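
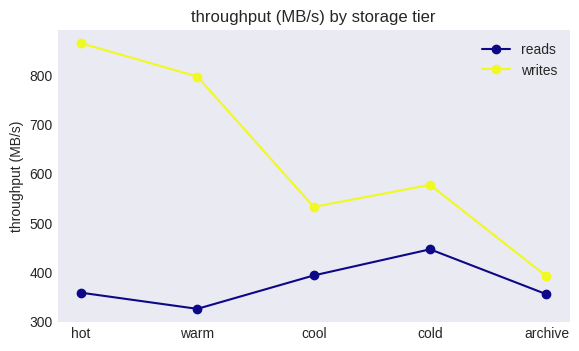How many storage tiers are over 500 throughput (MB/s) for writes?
4

Above 500: hot, warm, cool, cold.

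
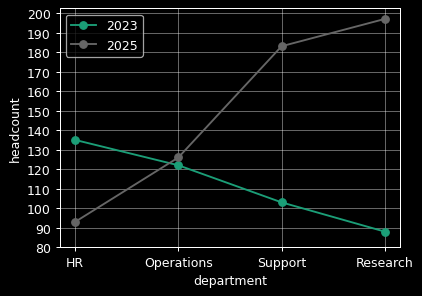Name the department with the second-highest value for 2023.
Operations

Top 3 for 2023: HR ≈ 140, Operations ≈ 120, Support ≈ 100.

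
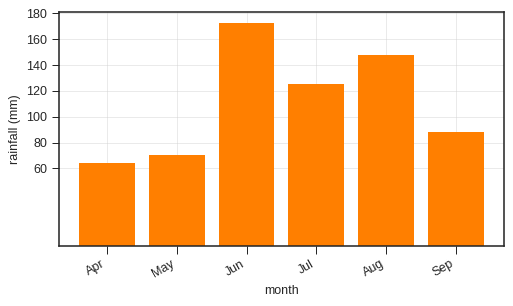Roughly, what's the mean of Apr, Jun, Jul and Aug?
≈ 125

(60 + 180 + 120 + 140) / 4 ≈ 125.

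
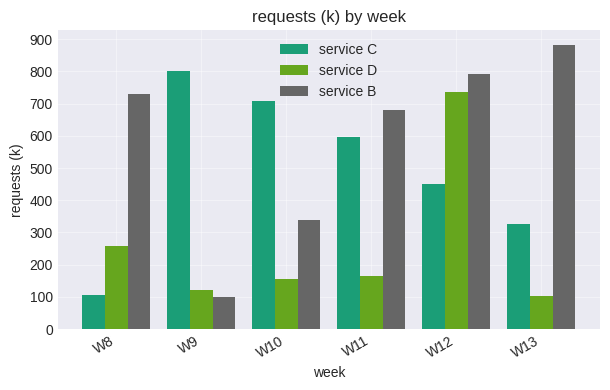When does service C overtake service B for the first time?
W8: service C ≈ 100 vs service B ≈ 700 (not yet); W9: service C ≈ 800 vs service B ≈ 100 (first crossover).

W9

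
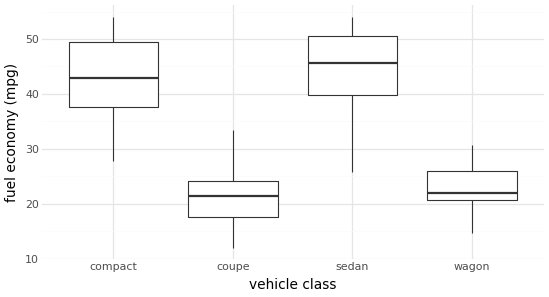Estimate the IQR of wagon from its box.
Q3 ≈ 26, Q1 ≈ 20; IQR ≈ 6.

≈ 6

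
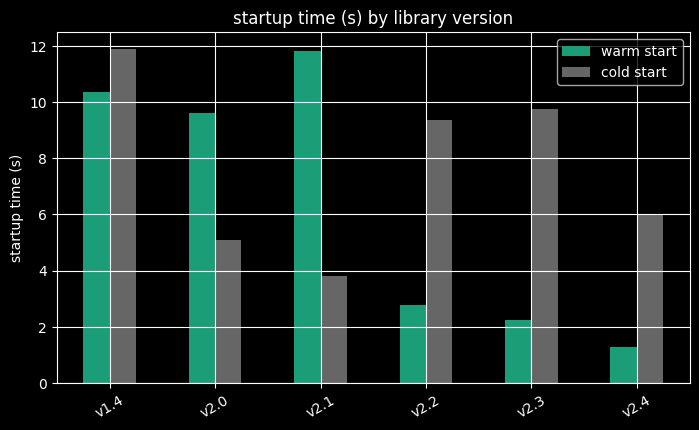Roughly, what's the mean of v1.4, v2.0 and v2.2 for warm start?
≈ 8

(10 + 10 + 3) / 3 ≈ 8.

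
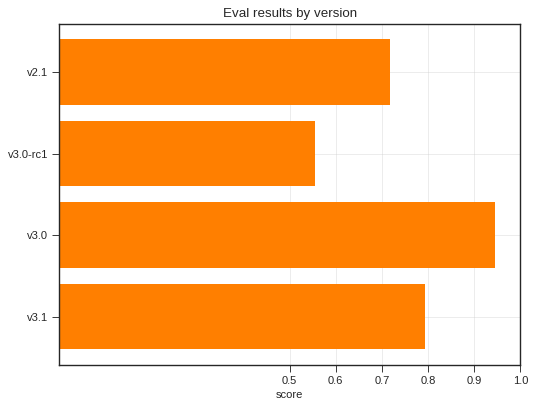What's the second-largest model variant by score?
Top 3: v3.0 ≈ 0.9, v3.1 ≈ 0.8, v2.1 ≈ 0.7.

v3.1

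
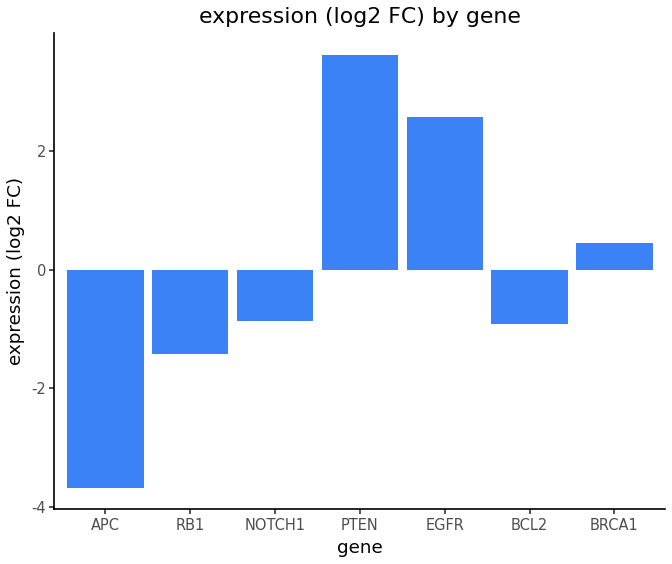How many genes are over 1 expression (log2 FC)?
2

Above 1: PTEN, EGFR.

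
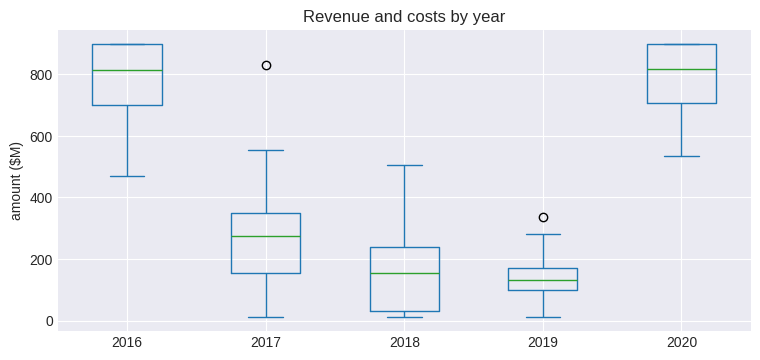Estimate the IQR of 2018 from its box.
Q3 ≈ 200, Q1 ≈ 0; IQR ≈ 200.

≈ 200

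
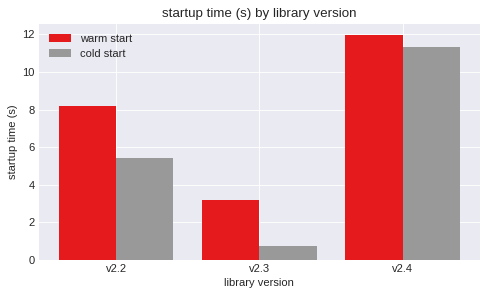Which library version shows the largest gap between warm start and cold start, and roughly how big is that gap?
v2.2, ≈ 3 s

v2.2: warm start ≈ 8, cold start ≈ 5 → gap ≈ 3. Next-largest (v2.3) is only ≈ 2.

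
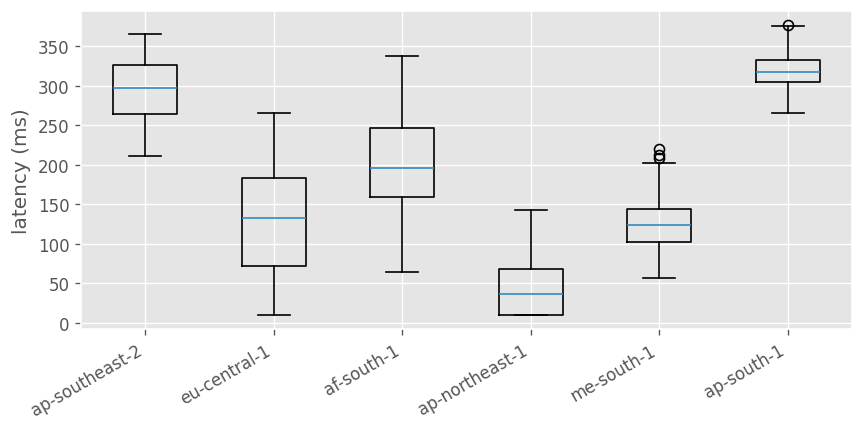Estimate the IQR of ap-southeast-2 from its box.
Q3 ≈ 325, Q1 ≈ 275; IQR ≈ 50.

≈ 50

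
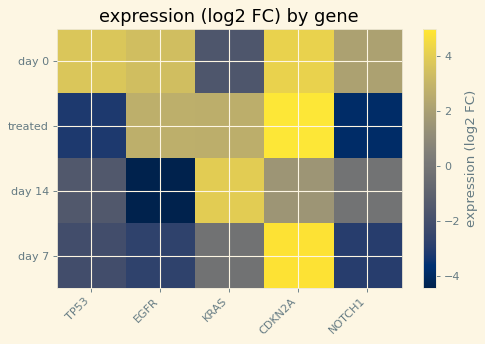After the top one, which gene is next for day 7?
KRAS

Top 3 for day 7: CDKN2A ≈ 5, KRAS ≈ 0, TP53 ≈ -2.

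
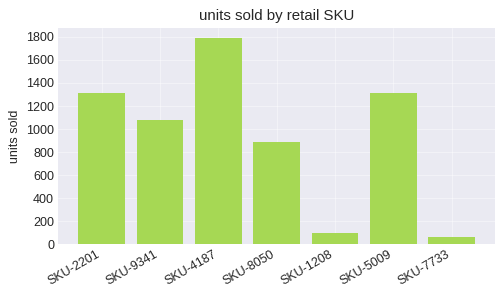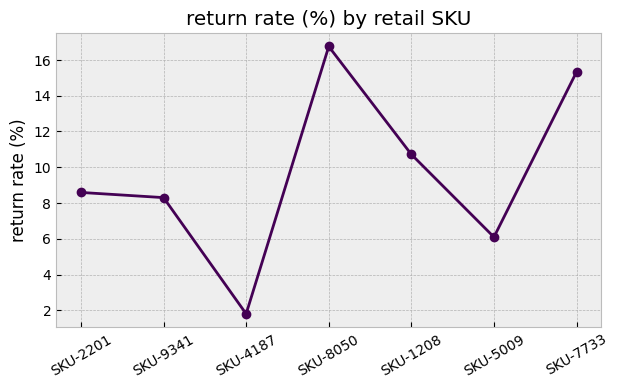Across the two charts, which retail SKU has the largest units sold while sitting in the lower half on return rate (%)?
Chart 2 median return rate (%) ≈ 8; below-median retail SKUs: SKU-9341, SKU-4187, SKU-5009. Among those, SKU-4187 has the highest units sold (≈ 1800).

SKU-4187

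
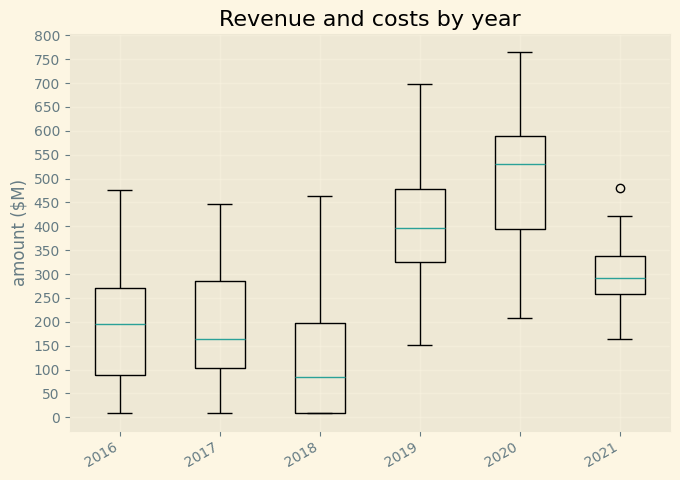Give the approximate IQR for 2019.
Q3 ≈ 500, Q1 ≈ 350; IQR ≈ 150.

≈ 150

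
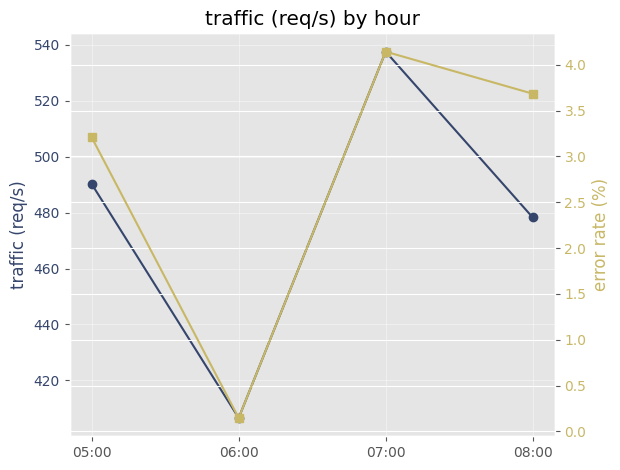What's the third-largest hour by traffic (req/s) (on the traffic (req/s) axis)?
08:00

Top 4 (on the traffic (req/s) axis): 07:00 ≈ 540, 05:00 ≈ 500, 08:00 ≈ 480, 06:00 ≈ 400.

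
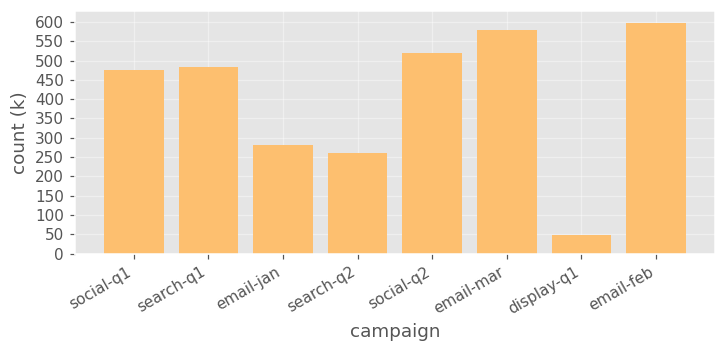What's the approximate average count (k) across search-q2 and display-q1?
≈ 150

(250 + 50) / 2 ≈ 150.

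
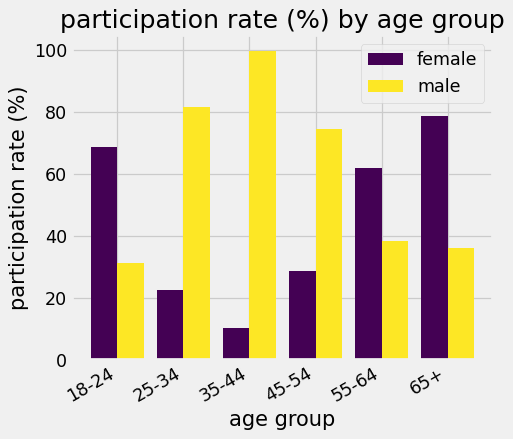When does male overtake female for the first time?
18-24: male ≈ 30 vs female ≈ 70 (not yet); 25-34: male ≈ 80 vs female ≈ 20 (first crossover).

25-34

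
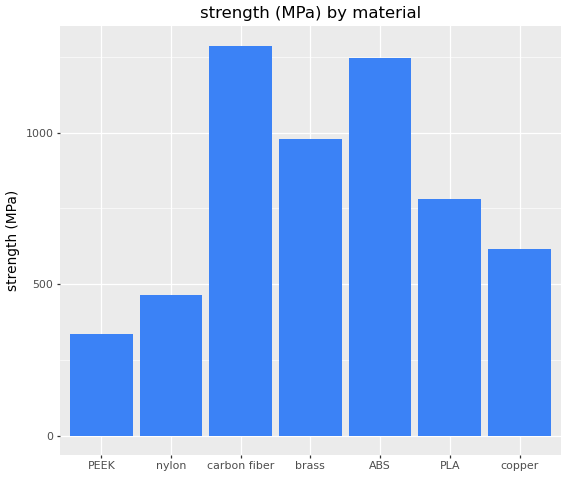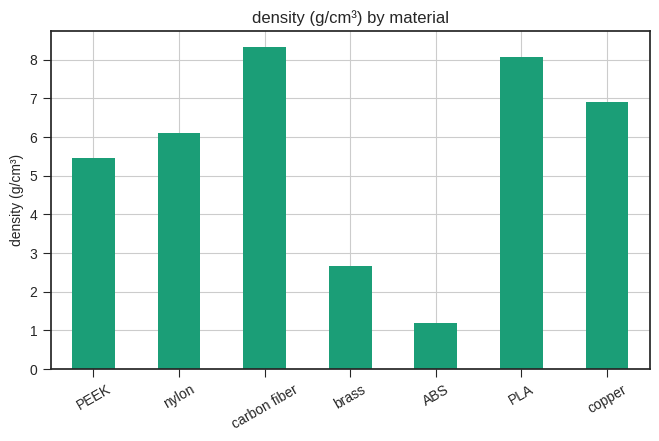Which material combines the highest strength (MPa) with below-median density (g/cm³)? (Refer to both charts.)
Chart 2 median density (g/cm³) ≈ 6; below-median materials: PEEK, brass, ABS. Among those, ABS has the highest strength (MPa) (≈ 1200).

ABS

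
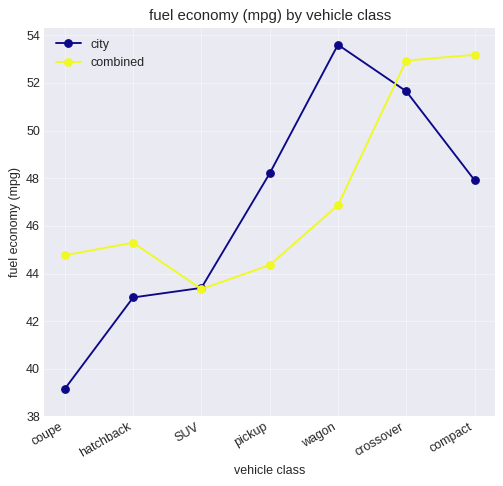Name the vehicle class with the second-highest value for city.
Top 3 for city: wagon ≈ 54, crossover ≈ 52, pickup ≈ 48.

crossover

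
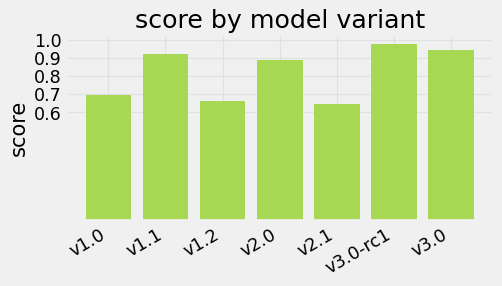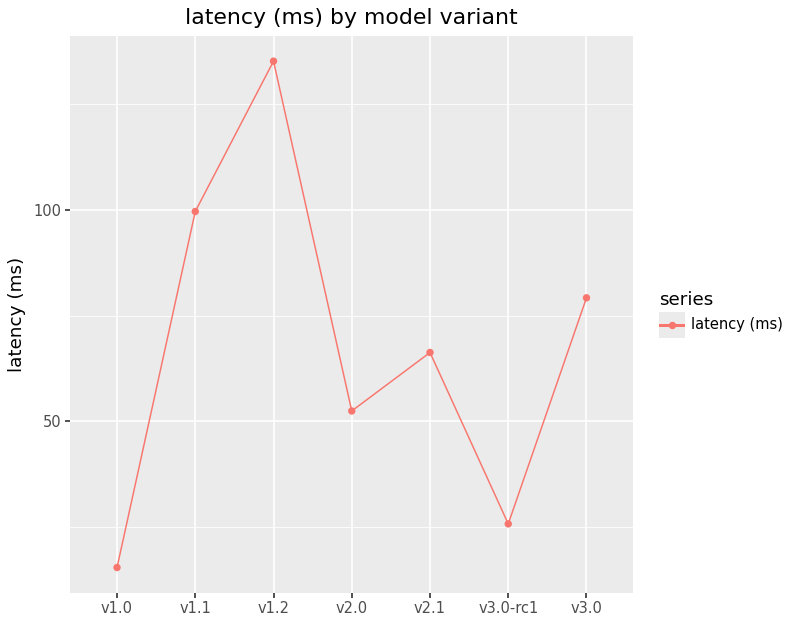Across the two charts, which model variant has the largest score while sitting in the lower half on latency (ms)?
v3.0-rc1

Chart 2 median latency (ms) ≈ 60; below-median model variants: v1.0, v2.0, v3.0-rc1. Among those, v3.0-rc1 has the highest score (≈ 1).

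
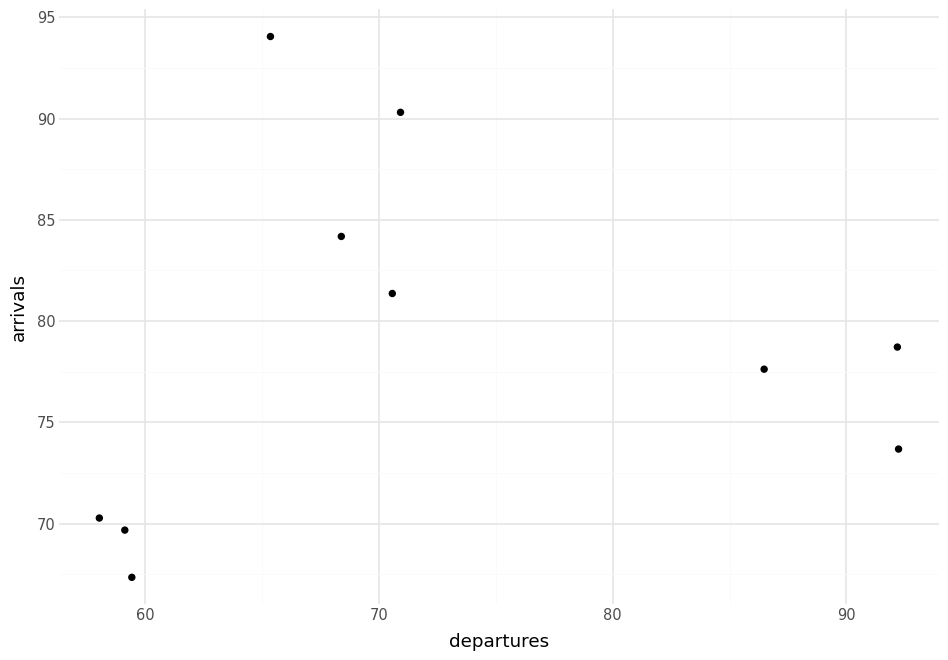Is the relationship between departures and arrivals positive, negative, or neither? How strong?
no clear correlation

Points are roughly uncorrelated; weak (|r| ≈ 0.1).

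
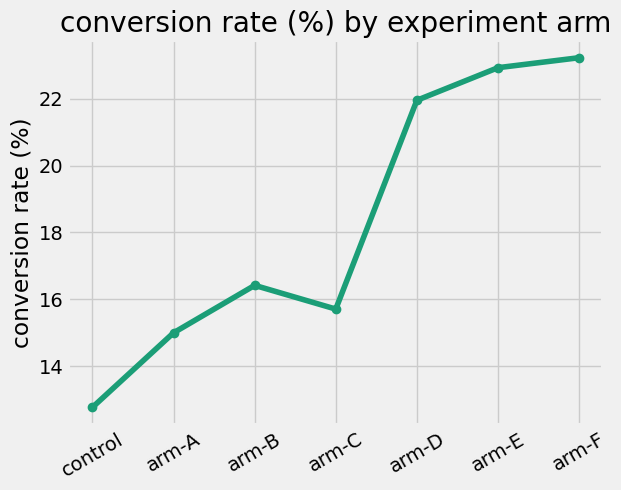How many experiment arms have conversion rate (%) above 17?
3

Above 17: arm-D, arm-E, arm-F.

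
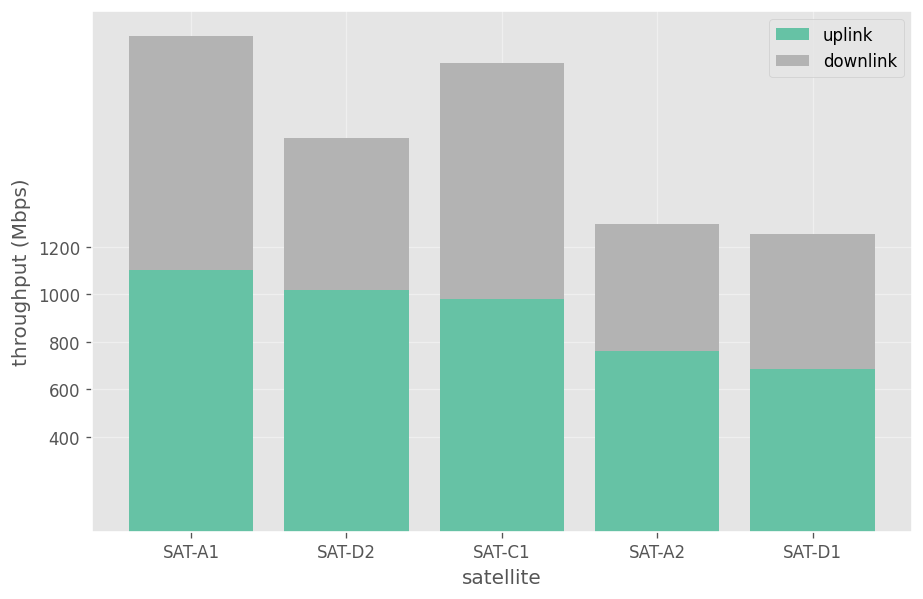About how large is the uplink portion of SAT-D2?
uplink top ≈ 1000, bottom ≈ 0; segment ≈ 1000.

≈ 1000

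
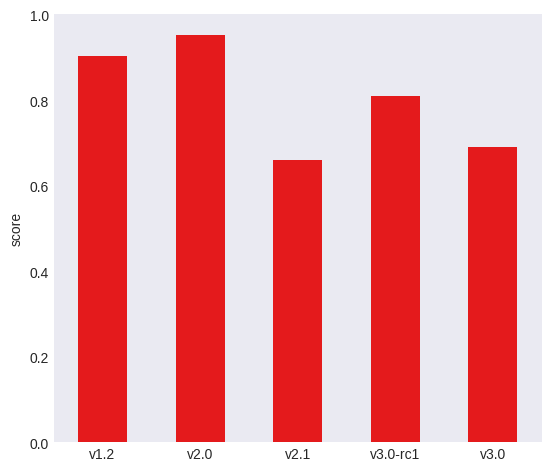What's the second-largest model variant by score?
Top 3: v2.0 ≈ 1.0, v1.2 ≈ 0.9, v3.0-rc1 ≈ 0.8.

v1.2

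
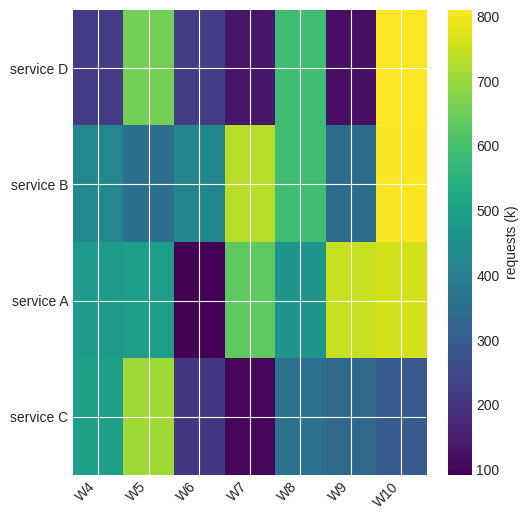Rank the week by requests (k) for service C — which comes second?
W4

Top 3 for service C: W5 ≈ 700, W4 ≈ 500, W8 ≈ 400.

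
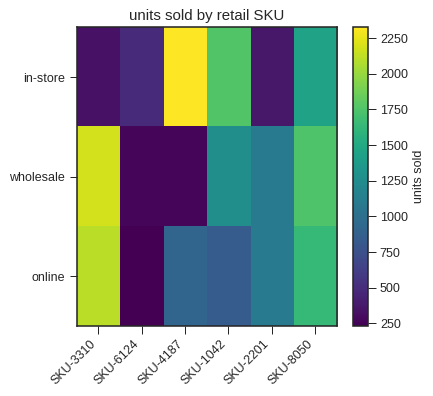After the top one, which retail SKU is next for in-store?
Top 3 for in-store: SKU-4187 ≈ 2400, SKU-1042 ≈ 1800, SKU-8050 ≈ 1400.

SKU-1042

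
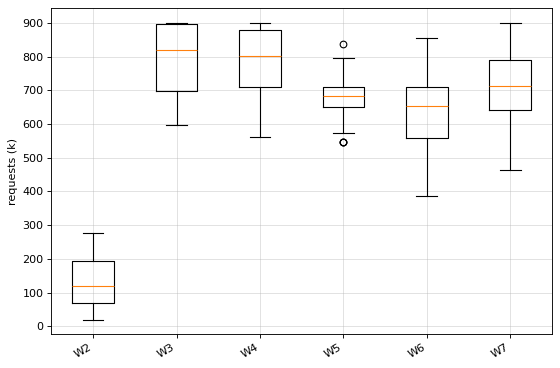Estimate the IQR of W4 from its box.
Q3 ≈ 900, Q1 ≈ 700; IQR ≈ 200.

≈ 200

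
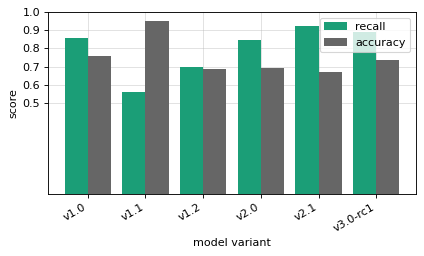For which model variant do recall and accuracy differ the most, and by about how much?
v1.1: recall ≈ 0.6, accuracy ≈ 1.0 → gap ≈ 0.4. Next-largest (v2.1) is only ≈ 0.2.

v1.1, ≈ 0.4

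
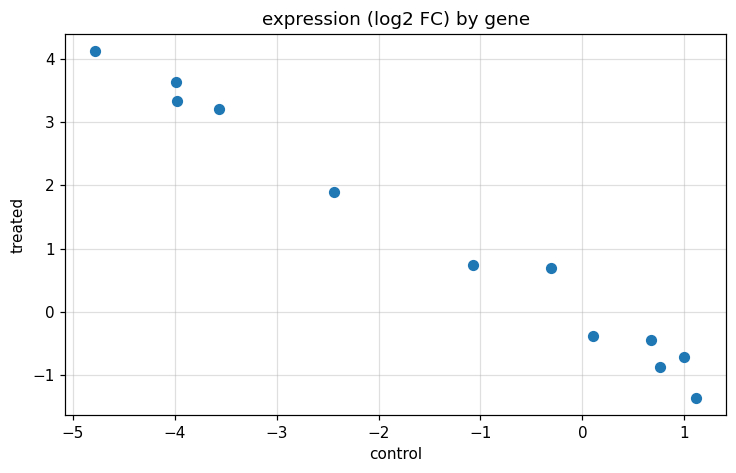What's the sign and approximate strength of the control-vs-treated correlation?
negative, strong

Points are negatively correlated; strong (|r| ≈ 1.0).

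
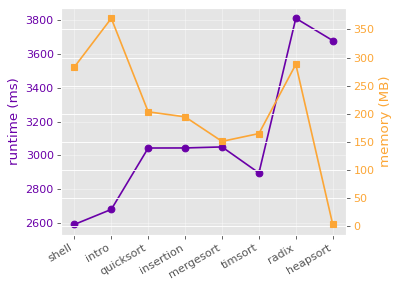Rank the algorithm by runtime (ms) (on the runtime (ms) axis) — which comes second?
heapsort

Top 3 (on the runtime (ms) axis): radix ≈ 3800, heapsort ≈ 3600, mergesort ≈ 3000.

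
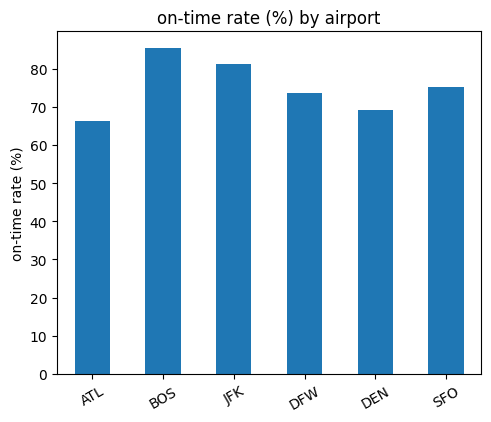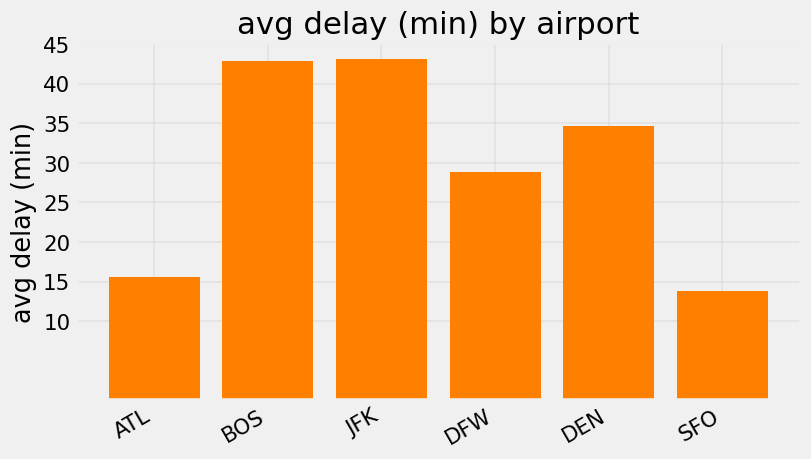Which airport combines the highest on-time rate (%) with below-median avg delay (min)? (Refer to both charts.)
SFO

Chart 2 median avg delay (min) ≈ 30; below-median airports: ATL, DFW, SFO. Among those, SFO has the highest on-time rate (%) (≈ 80).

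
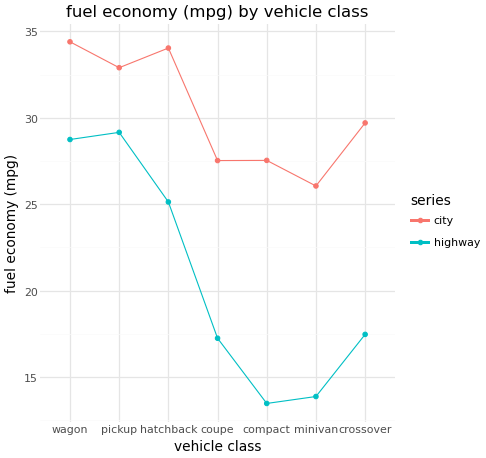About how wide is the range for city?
≈ 8

Max wagon ≈ 34, min minivan ≈ 26; range ≈ 8.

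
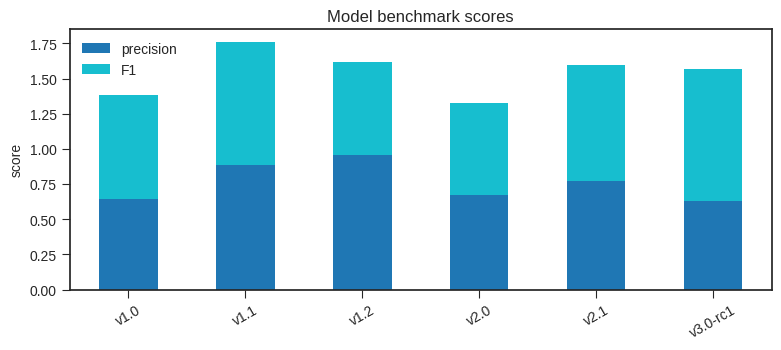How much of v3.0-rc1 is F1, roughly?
F1 top ≈ 1.6, bottom ≈ 0.6; segment ≈ 1.0.

≈ 1.0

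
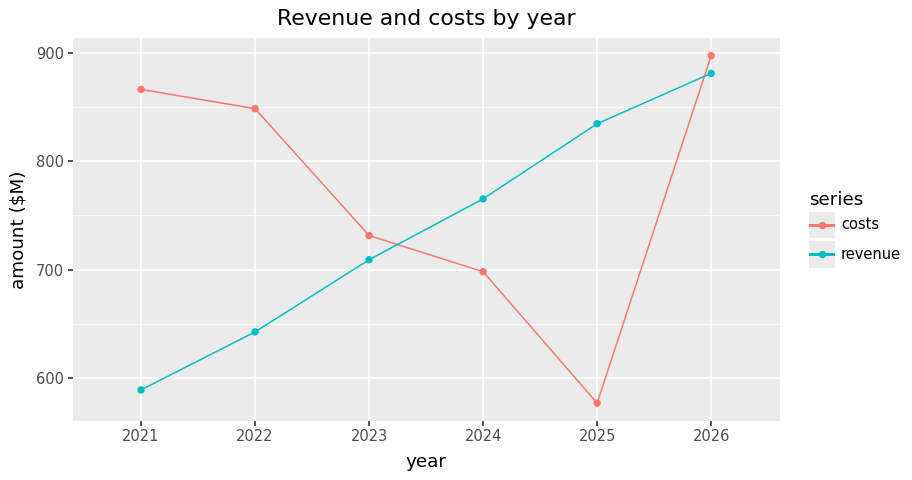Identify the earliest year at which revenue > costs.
2023: revenue ≈ 700 vs costs ≈ 750 (not yet); 2024: revenue ≈ 750 vs costs ≈ 700 (first crossover).

2024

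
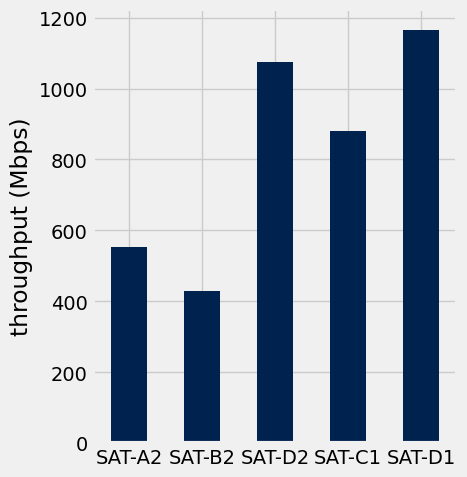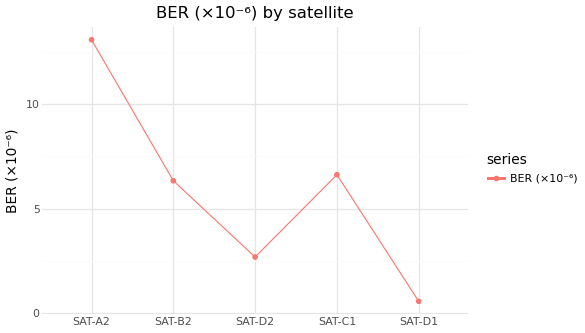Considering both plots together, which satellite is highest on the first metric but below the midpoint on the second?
SAT-D1

Chart 2 median BER (×10⁻⁶) ≈ 6; below-median satellites: SAT-D2, SAT-D1. Among those, SAT-D1 has the highest throughput (Mbps) (≈ 1200).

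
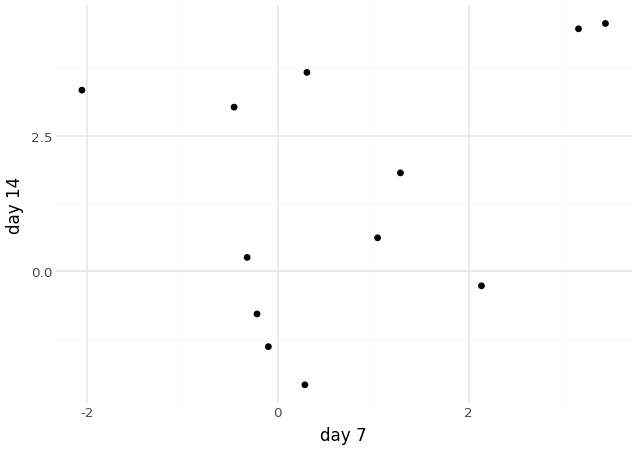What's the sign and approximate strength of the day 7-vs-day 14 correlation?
positive, weak

Points are positively correlated; weak (|r| ≈ 0.3).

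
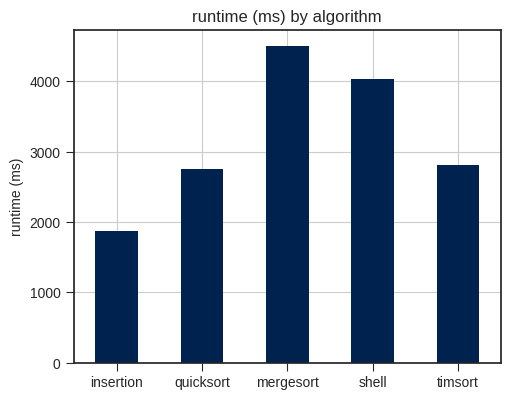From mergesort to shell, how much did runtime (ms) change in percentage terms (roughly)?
≈ -11.1%

mergesort ≈ 4500, shell ≈ 4000; (4000 − 4500) / 4500 ≈ -11.1%.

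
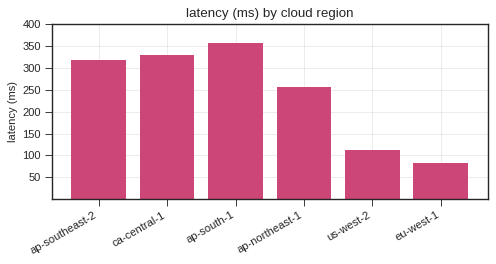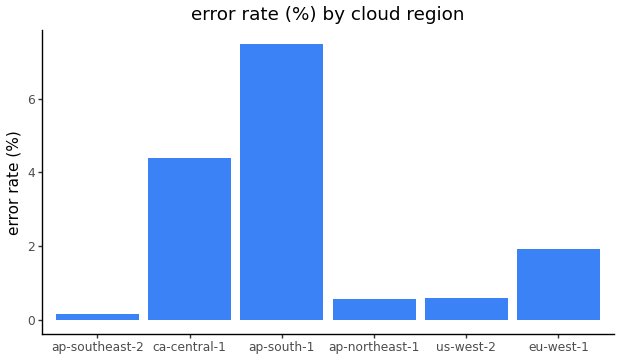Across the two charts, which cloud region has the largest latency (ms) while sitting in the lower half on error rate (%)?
ap-southeast-2

Chart 2 median error rate (%) ≈ 1; below-median cloud regions: ap-southeast-2, ap-northeast-1, us-west-2. Among those, ap-southeast-2 has the highest latency (ms) (≈ 300).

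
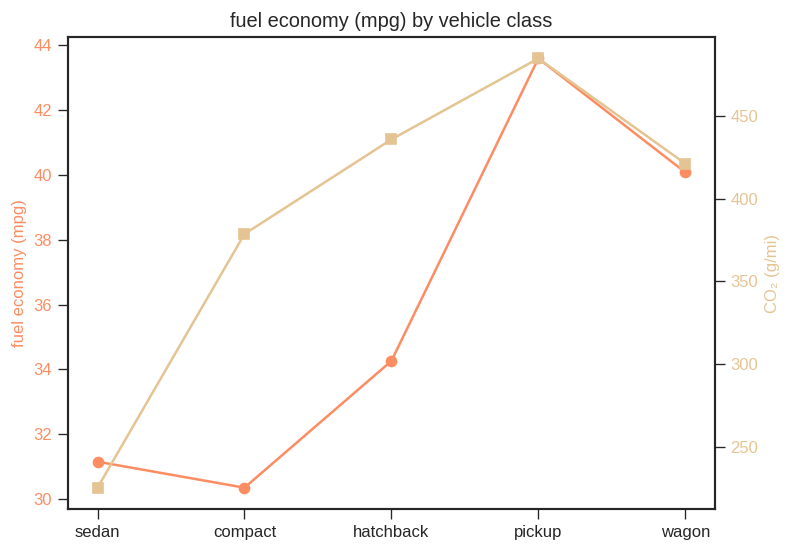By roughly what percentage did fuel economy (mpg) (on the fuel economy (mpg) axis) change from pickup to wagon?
pickup ≈ 44, wagon ≈ 40; (40 − 44) / 44 ≈ -9.1%.

≈ -9.1%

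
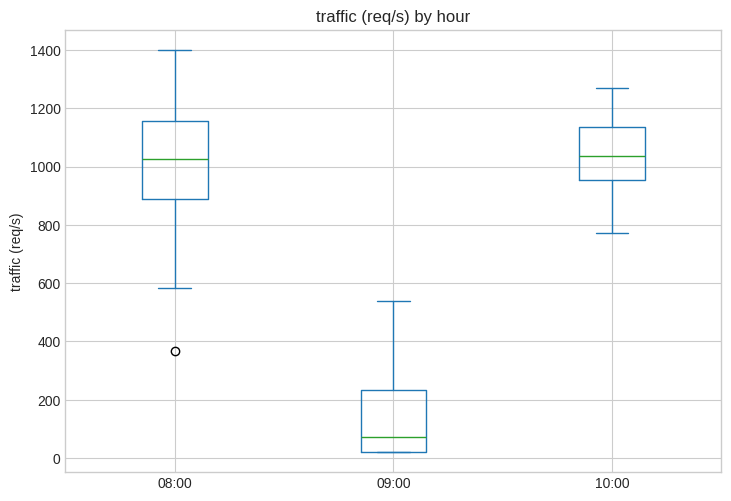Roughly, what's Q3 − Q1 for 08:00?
≈ 300

Q3 ≈ 1200, Q1 ≈ 900; IQR ≈ 300.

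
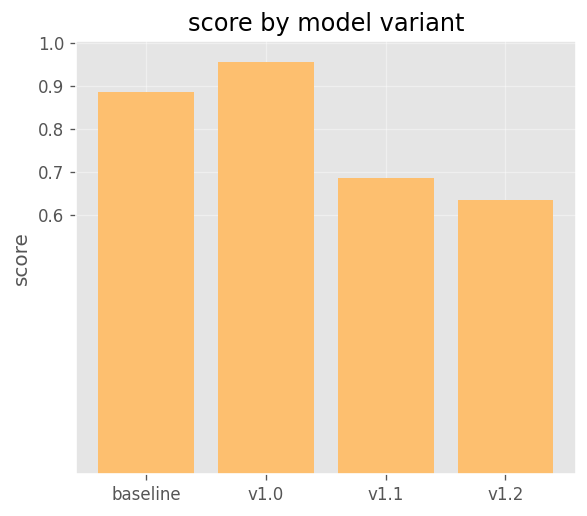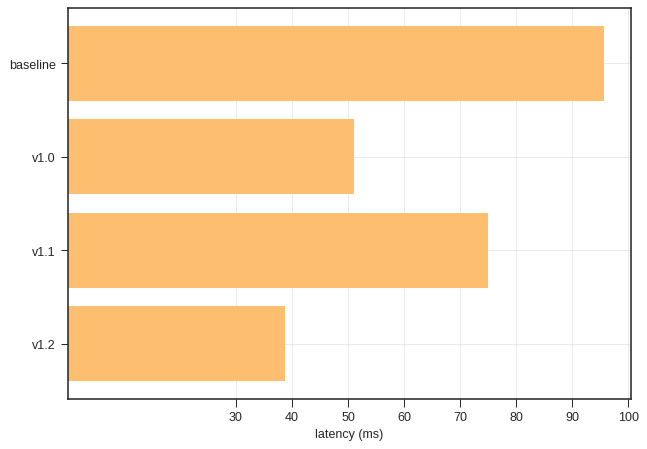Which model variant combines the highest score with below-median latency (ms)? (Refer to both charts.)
v1.0

Chart 2 median latency (ms) ≈ 60; below-median model variants: v1.0, v1.2. Among those, v1.0 has the highest score (≈ 1).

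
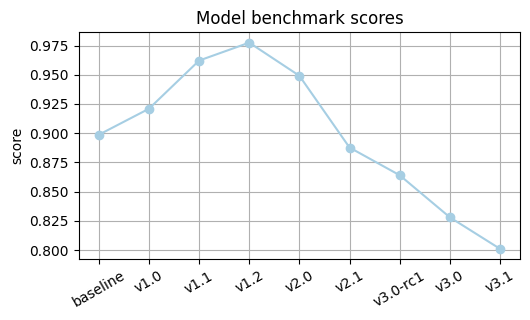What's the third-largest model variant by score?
v2.0

Top 4: v1.2 ≈ 0.98, v1.1 ≈ 0.96, v2.0 ≈ 0.94, v1.0 ≈ 0.92.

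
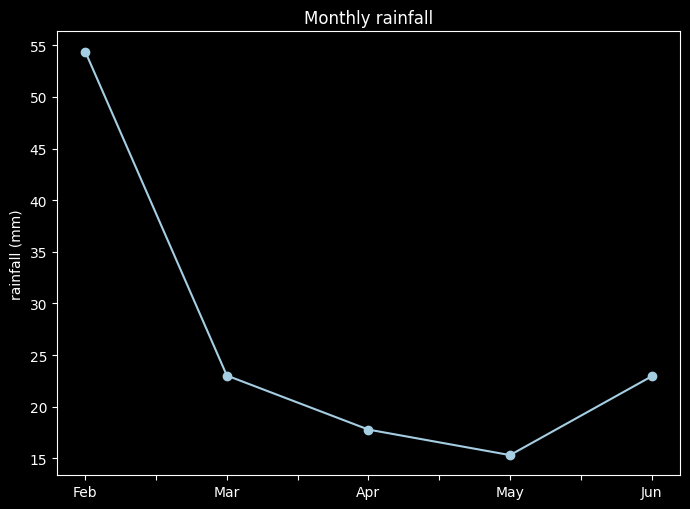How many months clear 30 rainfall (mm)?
1

Above 30: Feb.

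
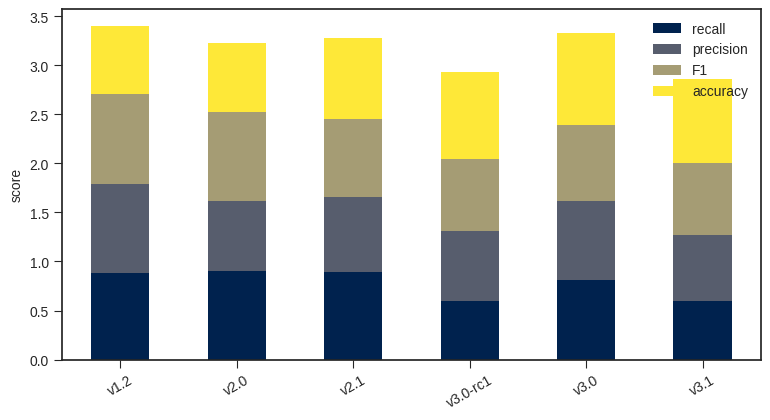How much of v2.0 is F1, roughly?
F1 top ≈ 2.5, bottom ≈ 1.5; segment ≈ 1.0.

≈ 1.0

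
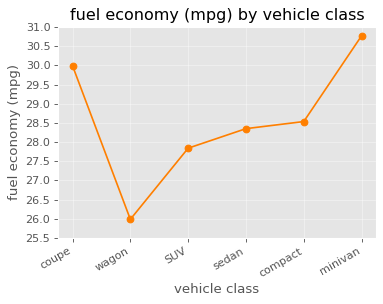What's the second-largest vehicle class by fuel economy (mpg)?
Top 3: minivan ≈ 31.0, coupe ≈ 30.0, compact ≈ 28.5.

coupe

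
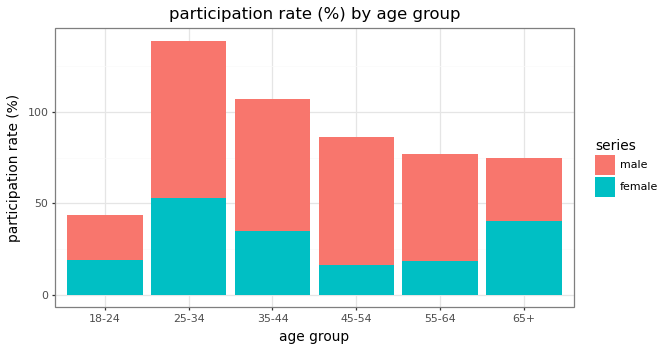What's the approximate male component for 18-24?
≈ 20

male top ≈ 40, bottom ≈ 20; segment ≈ 20.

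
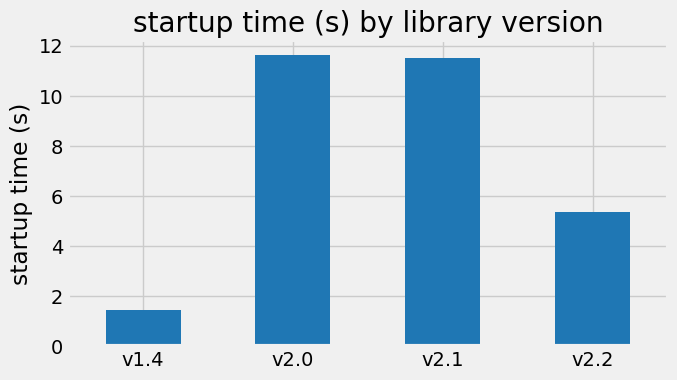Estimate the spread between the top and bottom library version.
Max v2.0 ≈ 12, min v1.4 ≈ 1; range ≈ 11.

≈ 11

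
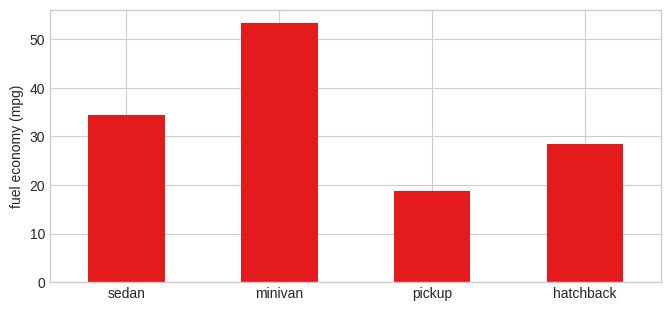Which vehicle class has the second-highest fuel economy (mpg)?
Top 3: minivan ≈ 55, sedan ≈ 35, hatchback ≈ 30.

sedan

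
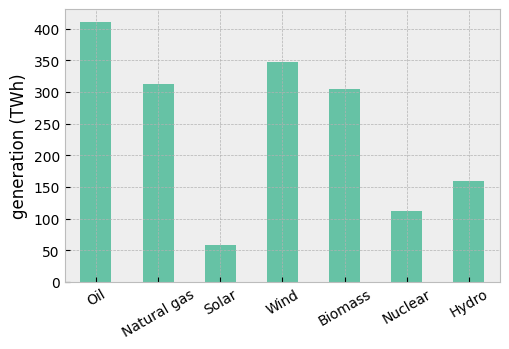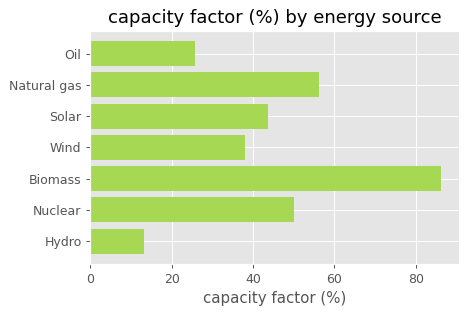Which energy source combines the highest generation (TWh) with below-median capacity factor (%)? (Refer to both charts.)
Chart 2 median capacity factor (%) ≈ 40; below-median energy sources: Oil, Wind, Hydro. Among those, Oil has the highest generation (TWh) (≈ 400).

Oil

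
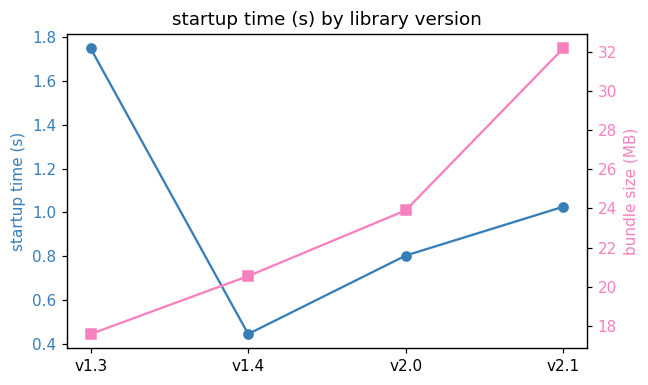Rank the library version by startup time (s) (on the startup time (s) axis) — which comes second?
v2.1

Top 3 (on the startup time (s) axis): v1.3 ≈ 1.8, v2.1 ≈ 1.0, v2.0 ≈ 0.8.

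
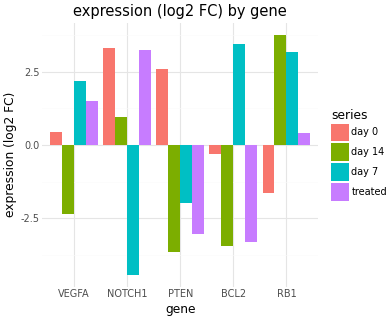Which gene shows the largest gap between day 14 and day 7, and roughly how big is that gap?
BCL2: day 14 ≈ -3, day 7 ≈ 3 → gap ≈ 6. Next-largest (NOTCH1) is only ≈ 5.

BCL2, ≈ 6 log2 FC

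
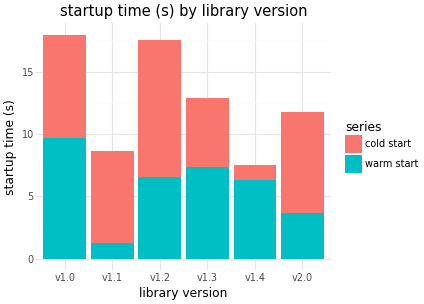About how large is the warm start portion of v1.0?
warm start top ≈ 10, bottom ≈ 0; segment ≈ 10.

≈ 10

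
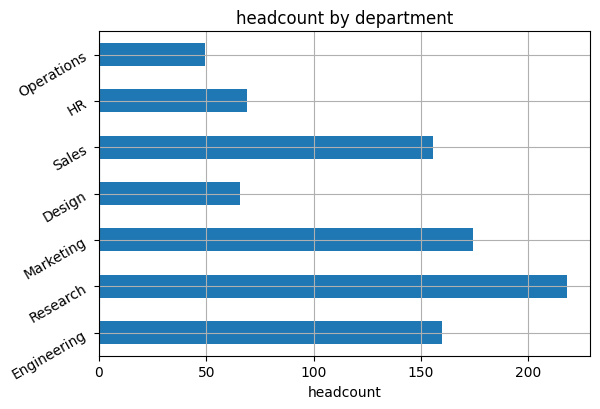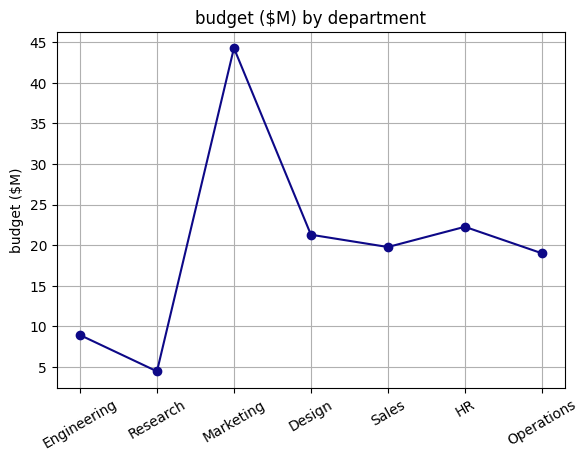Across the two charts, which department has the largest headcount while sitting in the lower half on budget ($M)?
Research

Chart 2 median budget ($M) ≈ 20; below-median departments: Engineering, Research, Operations. Among those, Research has the highest headcount (≈ 220).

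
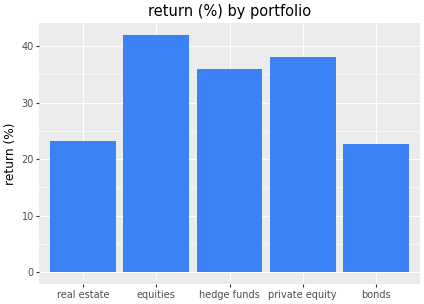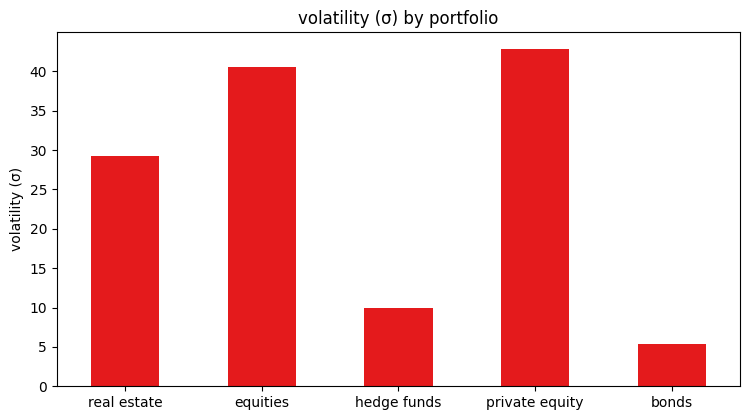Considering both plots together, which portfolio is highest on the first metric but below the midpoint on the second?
Chart 2 median volatility (σ) ≈ 30; below-median portfolios: hedge funds, bonds. Among those, hedge funds has the highest return (%) (≈ 35).

hedge funds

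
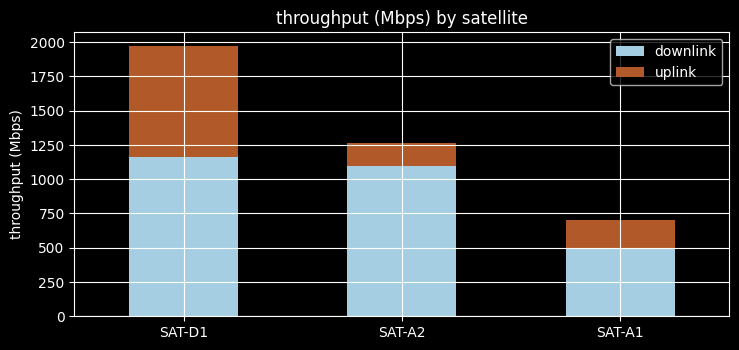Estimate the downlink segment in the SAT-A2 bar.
downlink top ≈ 1000, bottom ≈ 0; segment ≈ 1000.

≈ 1000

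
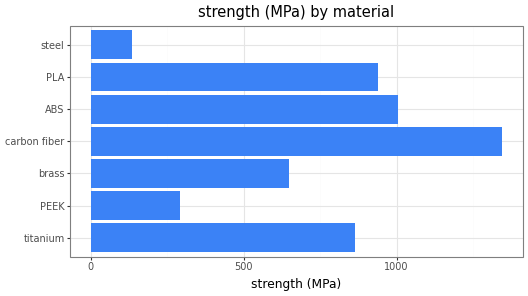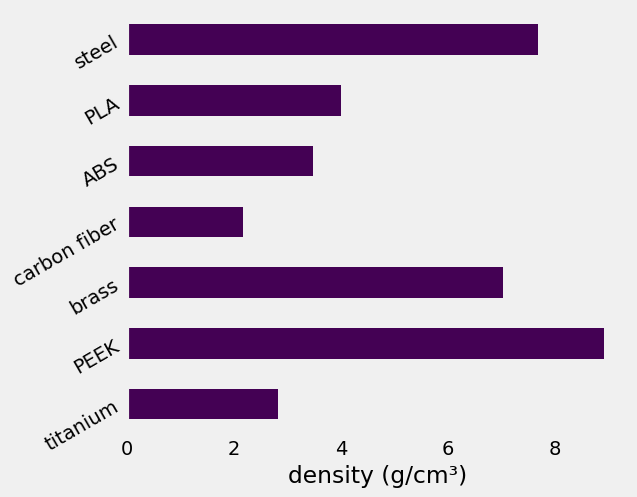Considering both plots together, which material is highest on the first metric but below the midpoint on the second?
Chart 2 median density (g/cm³) ≈ 4; below-median materials: titanium, carbon fiber, ABS. Among those, carbon fiber has the highest strength (MPa) (≈ 1400).

carbon fiber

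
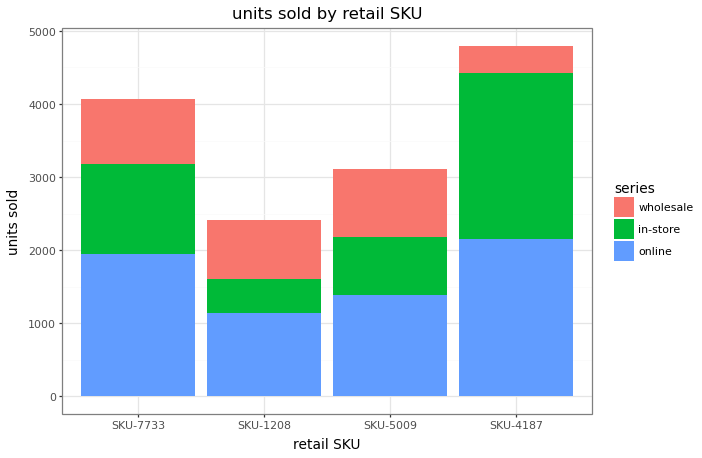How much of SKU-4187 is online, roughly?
online top ≈ 2000, bottom ≈ 0; segment ≈ 2000.

≈ 2000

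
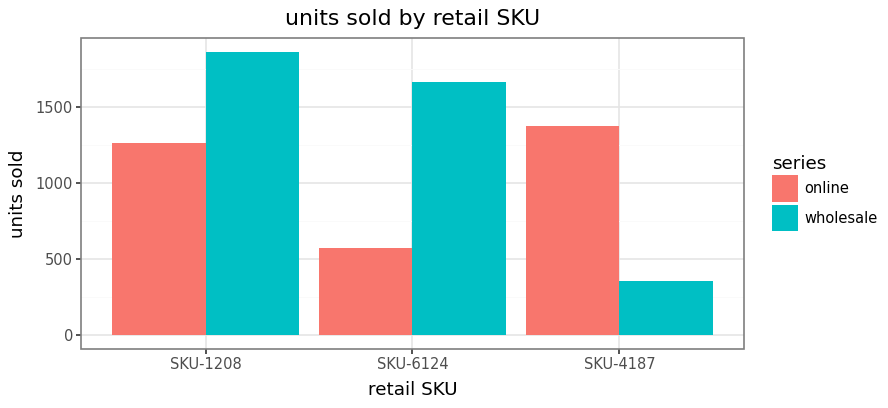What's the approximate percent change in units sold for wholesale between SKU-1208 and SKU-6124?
SKU-1208 ≈ 1800, SKU-6124 ≈ 1600; (1600 − 1800) / 1800 ≈ -11.1%.

≈ -11.1%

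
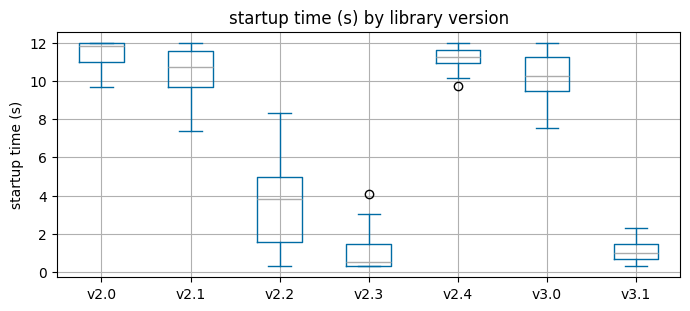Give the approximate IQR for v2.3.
≈ 1

Q3 ≈ 1, Q1 ≈ 0; IQR ≈ 1.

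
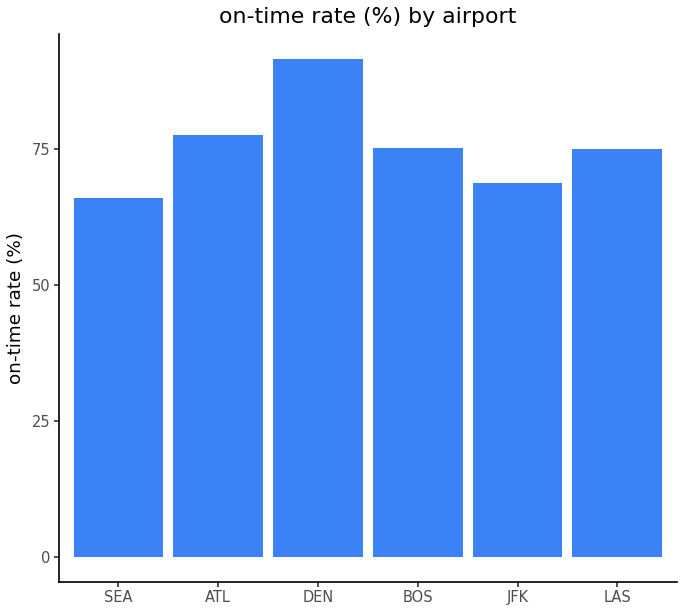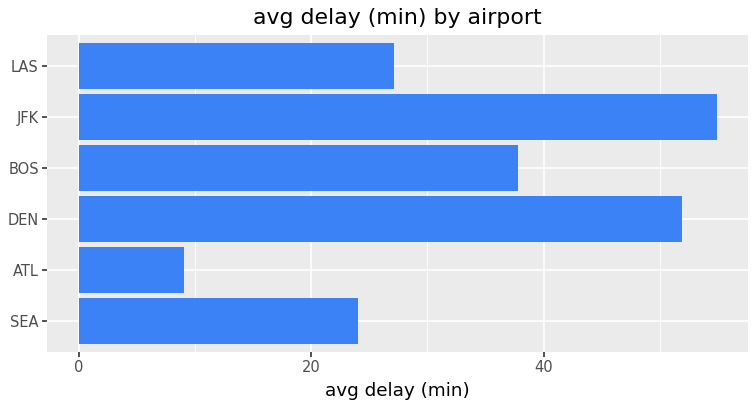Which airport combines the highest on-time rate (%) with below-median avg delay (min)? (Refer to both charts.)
ATL

Chart 2 median avg delay (min) ≈ 30; below-median airports: SEA, ATL, LAS. Among those, ATL has the highest on-time rate (%) (≈ 80).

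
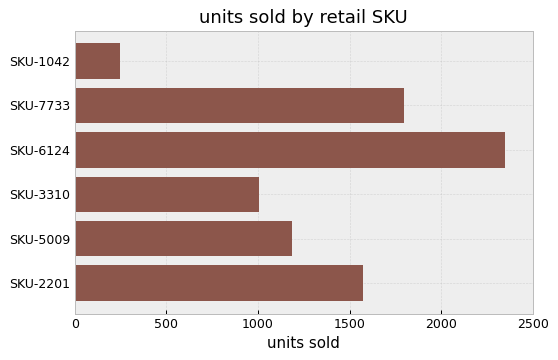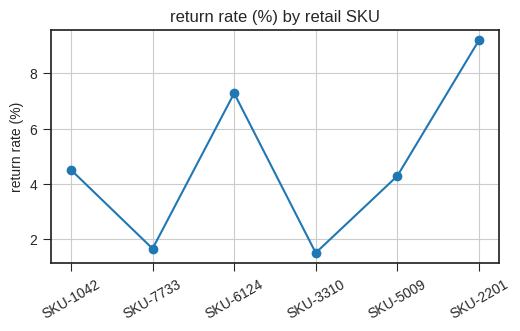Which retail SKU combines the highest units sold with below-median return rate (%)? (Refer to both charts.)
Chart 2 median return rate (%) ≈ 4; below-median retail SKUs: SKU-7733, SKU-3310, SKU-5009. Among those, SKU-7733 has the highest units sold (≈ 2000).

SKU-7733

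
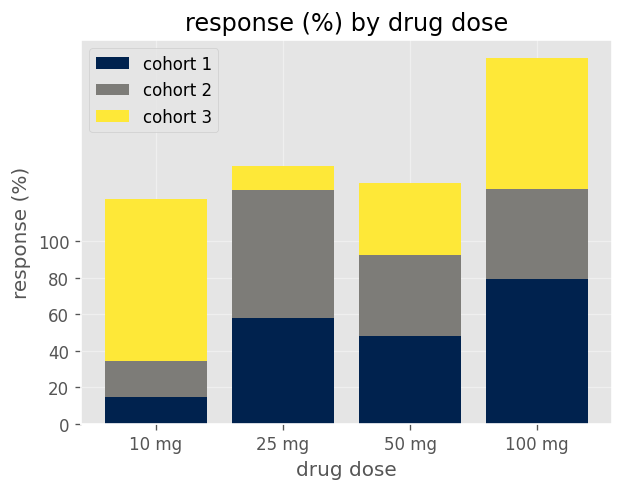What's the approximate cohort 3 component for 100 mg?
≈ 80

cohort 3 top ≈ 200, bottom ≈ 120; segment ≈ 80.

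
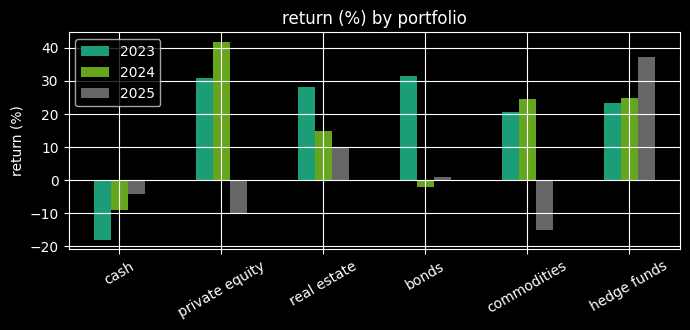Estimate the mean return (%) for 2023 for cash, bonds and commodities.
(-20 + 30 + 20) / 3 ≈ 10.

≈ 10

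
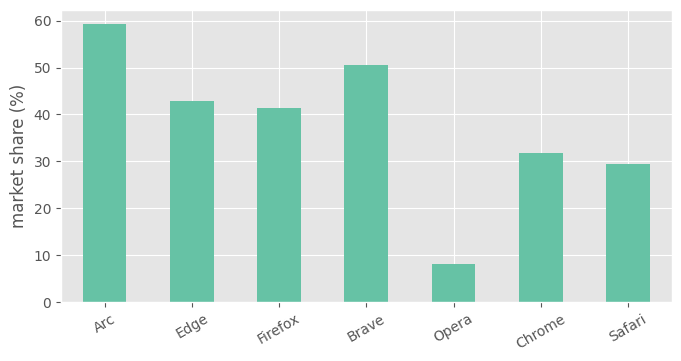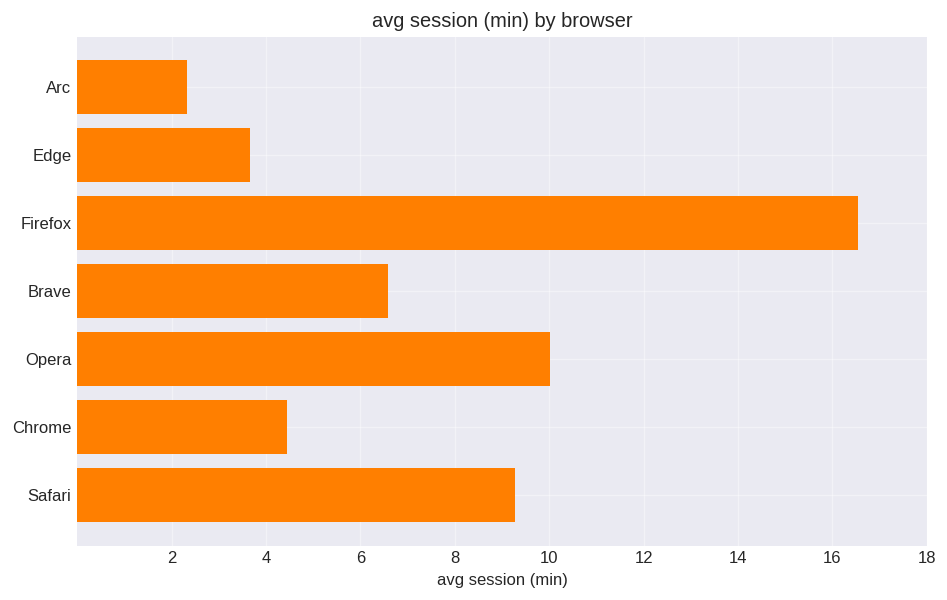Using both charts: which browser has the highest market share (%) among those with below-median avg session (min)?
Chart 2 median avg session (min) ≈ 6; below-median browsers: Arc, Edge, Chrome. Among those, Arc has the highest market share (%) (≈ 60).

Arc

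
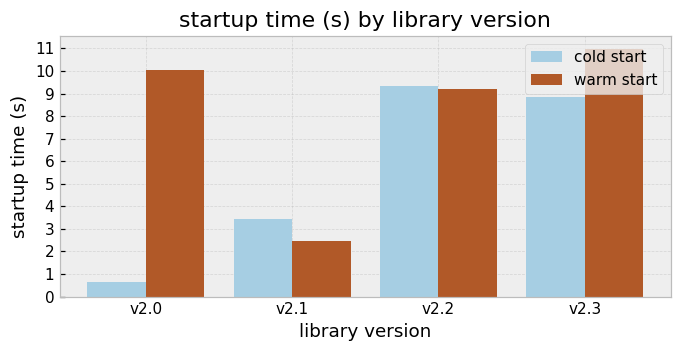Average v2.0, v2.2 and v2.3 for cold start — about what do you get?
(1 + 9 + 9) / 3 ≈ 6.

≈ 6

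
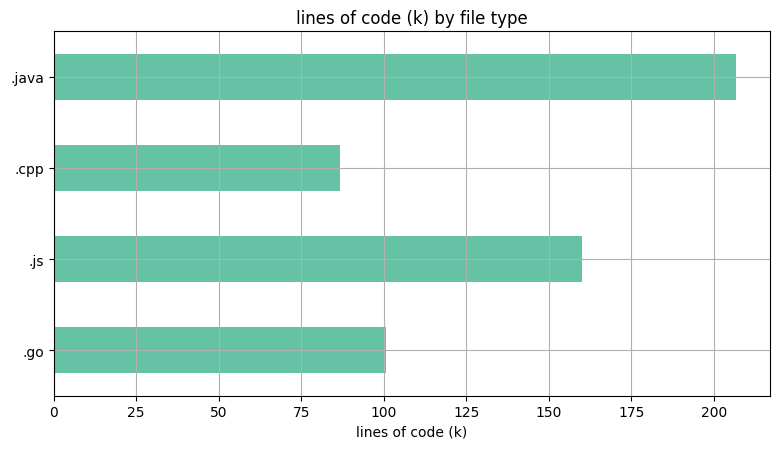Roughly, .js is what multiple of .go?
.js ≈ 160, .go ≈ 100; 160/100 ≈ 1.6.

≈ 1.6×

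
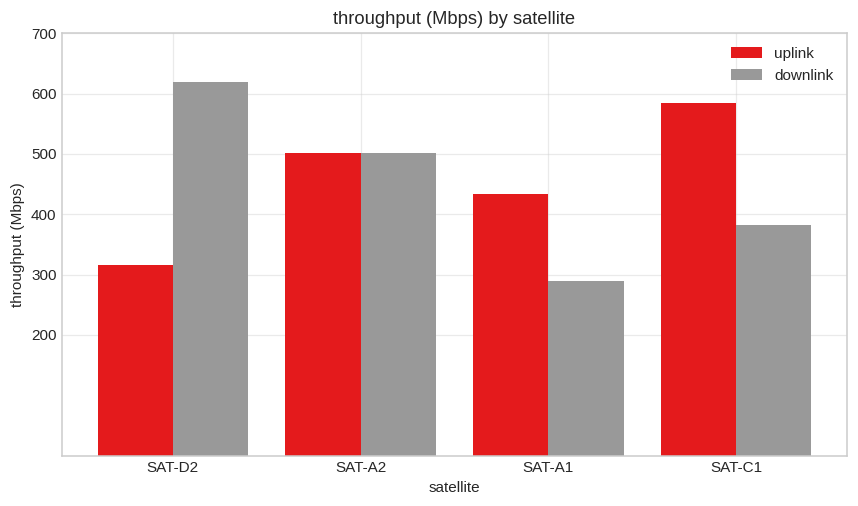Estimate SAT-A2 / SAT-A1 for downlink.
SAT-A2 ≈ 500, SAT-A1 ≈ 300; 500/300 ≈ 1.67.

≈ 1.67×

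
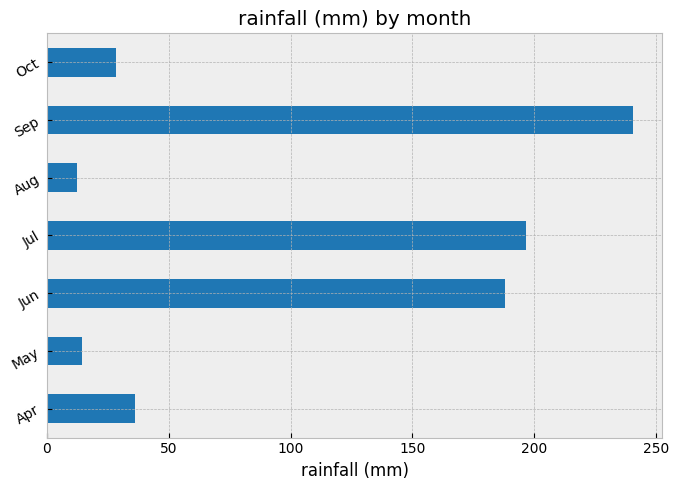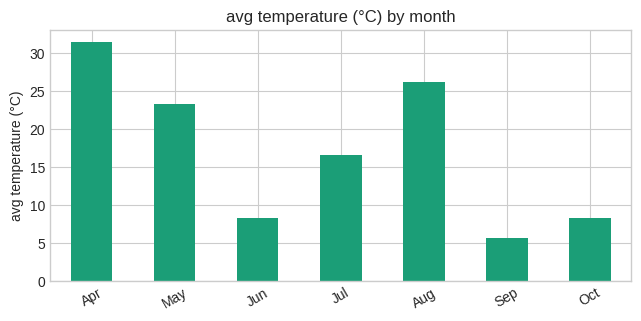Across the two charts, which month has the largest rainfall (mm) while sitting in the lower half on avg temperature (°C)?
Chart 2 median avg temperature (°C) ≈ 15; below-median months: Jun, Sep, Oct. Among those, Sep has the highest rainfall (mm) (≈ 250).

Sep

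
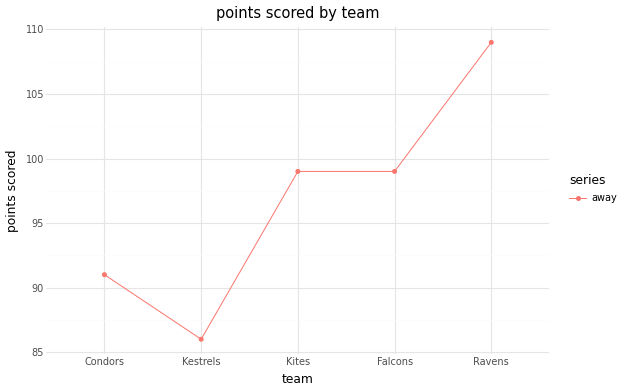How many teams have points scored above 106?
Above 106: Ravens.

1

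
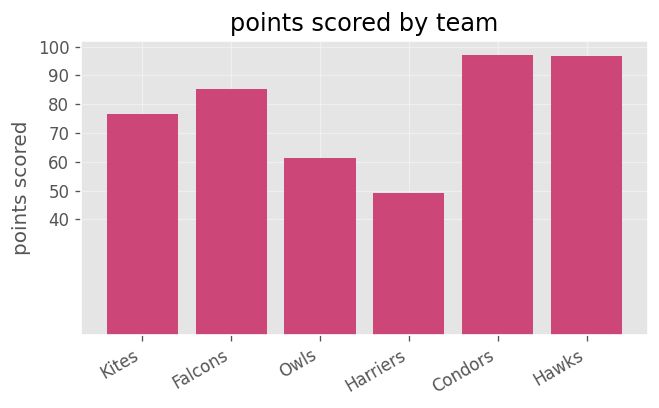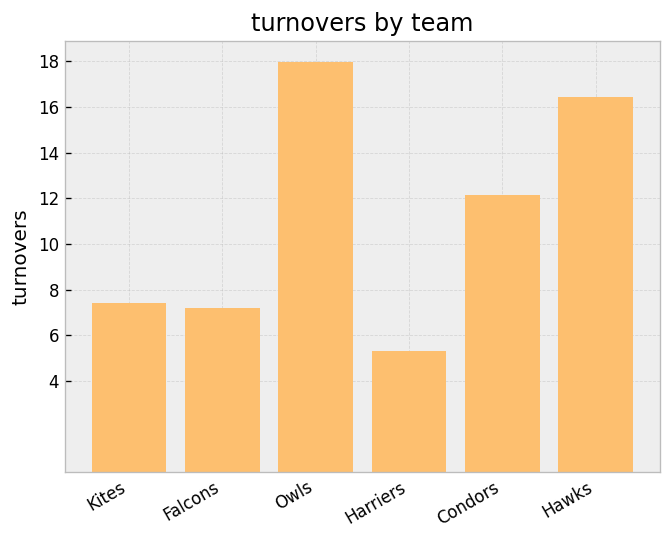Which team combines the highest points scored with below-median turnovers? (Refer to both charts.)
Chart 2 median turnovers ≈ 10; below-median teams: Kites, Falcons, Harriers. Among those, Falcons has the highest points scored (≈ 90).

Falcons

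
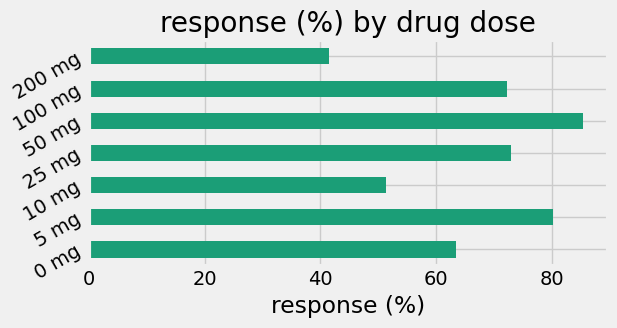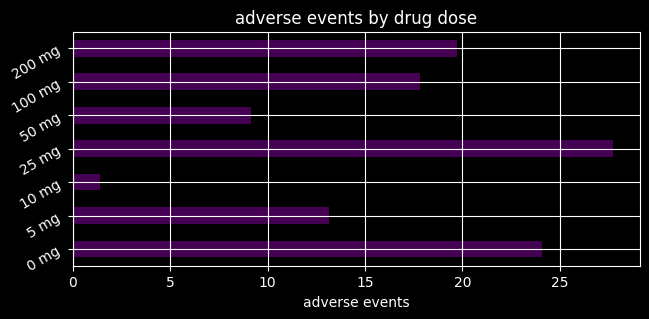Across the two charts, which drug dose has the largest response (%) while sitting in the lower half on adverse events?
50 mg

Chart 2 median adverse events ≈ 20; below-median drug doses: 5 mg, 10 mg, 50 mg. Among those, 50 mg has the highest response (%) (≈ 90).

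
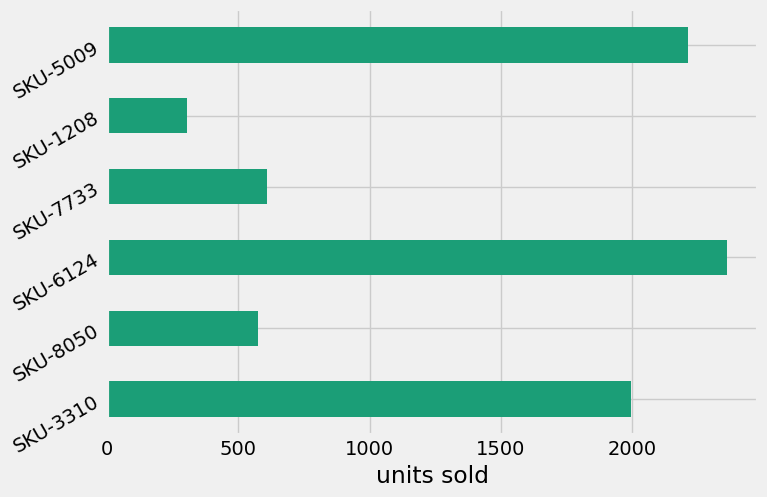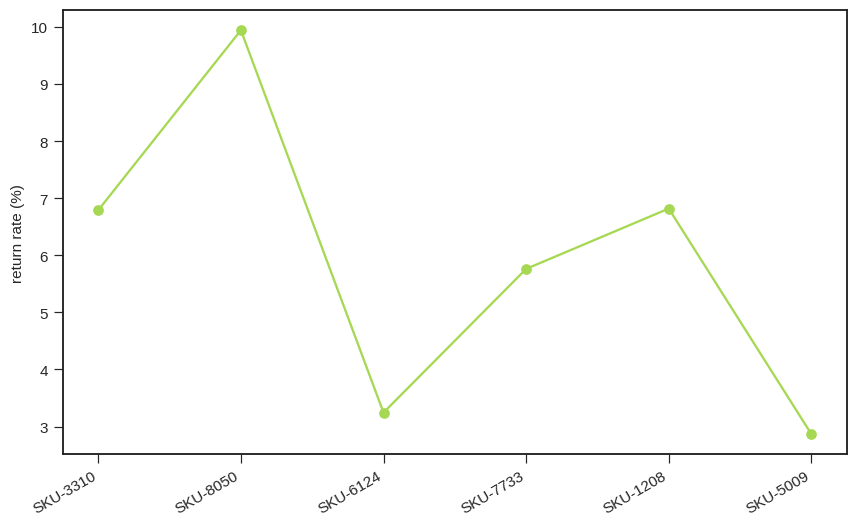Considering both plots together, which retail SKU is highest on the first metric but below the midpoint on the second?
SKU-6124

Chart 2 median return rate (%) ≈ 6; below-median retail SKUs: SKU-6124, SKU-7733, SKU-5009. Among those, SKU-6124 has the highest units sold (≈ 2500).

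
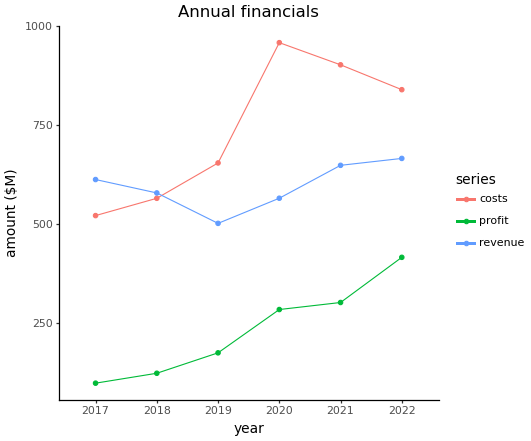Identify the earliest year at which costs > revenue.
2018: costs ≈ 600 vs revenue ≈ 600 (not yet); 2019: costs ≈ 700 vs revenue ≈ 500 (first crossover).

2019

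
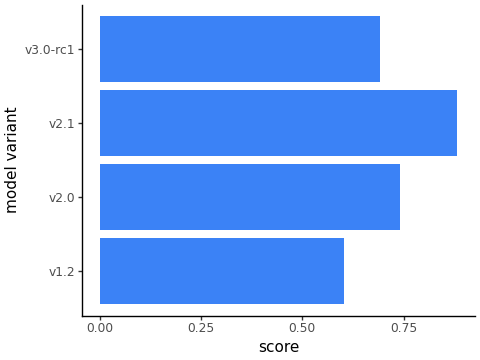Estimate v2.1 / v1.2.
≈ 1.5×

v2.1 ≈ 0.9, v1.2 ≈ 0.6; 0.9/0.6 ≈ 1.5.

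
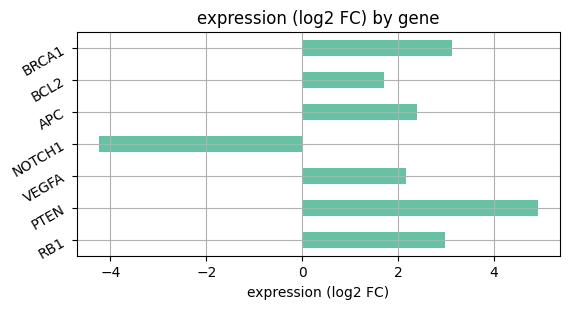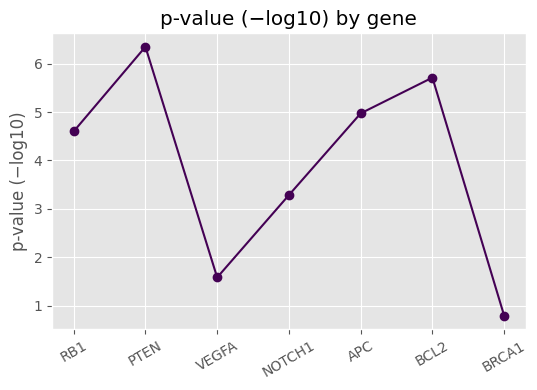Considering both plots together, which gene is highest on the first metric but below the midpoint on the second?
BRCA1

Chart 2 median p-value (−log10) ≈ 5; below-median genes: VEGFA, NOTCH1, BRCA1. Among those, BRCA1 has the highest expression (log2 FC) (≈ 3).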